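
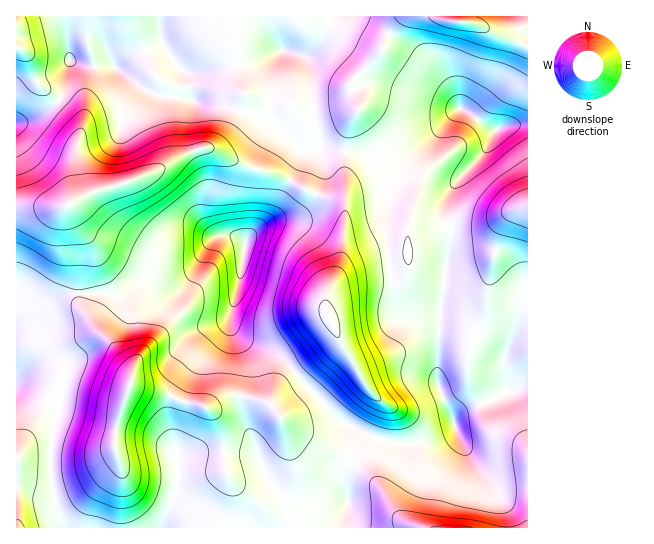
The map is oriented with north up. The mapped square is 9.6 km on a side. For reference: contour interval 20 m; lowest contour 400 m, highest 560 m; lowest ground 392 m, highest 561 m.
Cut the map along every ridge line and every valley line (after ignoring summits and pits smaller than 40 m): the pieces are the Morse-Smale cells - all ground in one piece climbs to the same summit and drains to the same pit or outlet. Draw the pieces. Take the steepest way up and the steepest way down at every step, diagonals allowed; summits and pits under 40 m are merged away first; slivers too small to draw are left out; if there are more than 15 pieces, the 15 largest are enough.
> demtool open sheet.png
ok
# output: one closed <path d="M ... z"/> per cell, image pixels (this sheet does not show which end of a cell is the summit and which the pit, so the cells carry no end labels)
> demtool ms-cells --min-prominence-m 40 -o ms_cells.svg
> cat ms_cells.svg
<path d="M70 60l-5 29-4 9-12 11-14 8-19 6 1 192 10-10 22-2 21-10 45 2 26-14 6-1 26 7 9-2 7-6 15-28 11-14 15-2 11 4 4 4 14-16 12-9 5-7 28-58 4-3-11-5-28-26-18-3-33-12-20-1-15-6-24-1-17-8-29-23-23 2z"/><path d="M334 16l-318 1 1 106 18-6 14-8 12-11 4-9 5-29 20 7 23-2 29 23 17 8 24 1 15 6 20 1 33 12 18 3 28 26 11 5-4 3-28 58-31 31-6 45-8 26 0 13 8 11 36 16 19 18 31-22 12-12-12-31 5-18 1 1 10-5 18-4 34-1 10-4 5-6-1-9-10 5-46 8-12 6-8 7 8-17 4-18 2-32 0-68-26-4 0-10-6-16-1-47-3-11-5-6 7-4 10-11z"/><path d="M230 235l-12 1-9 7-14 28-13 14-9 2-26-7-6 1-20 12-51 0-21 10-22 2-10 8-1 65 17-10 9 0 1-3 8 0 4 4 3-1 6 6-4 33-9 40 0 27 2 19 4 20 6 15 58-1 2-52-8-26 0-16 4-18 11-30 16 6 19 2 17 8 25 7 18-11 9-2 36 9 9-18 16-15-20-18-36-16-8-11 0-13 8-26 6-44-4-4z"/><path d="M463 109l-5 0-29 31-24 15-31 4-12-6-17-2 0 68-2 32-3 14-8 20 7-6 16-7 42-7 10-5 1 9-10 8-47 4-10 3-12 7-4 15 12 31-6 7-36 27 46 50 30 16 19 6 43 0 10-3 13-9-4-16-15-33 3-76 11-67 0-12-6-21 7-19 28-29 15-27z"/><path d="M295 372l-16 14-9 18-36-9-9 2-18 11-25-7-17-8-19-2-16-6-11 30-4 18 0 16 8 26-2 52 221 1 6-22-4-29 1-7 11-19 3-18-24-16z"/><path d="M527 124l-18 1-12 4-13 24-28 29-9 16-2 9 6 20 0 12-11 67-3 76 17 38 7-8 10-5 23-7 13-9 10 0 11-5z"/><path d="M527 387l-10 4-10 0-13 9-33 12-8 9 3 10-5 5-12 5-42 3-26-7-13-6-1 16-12 23-1 7 4 29-5 15 0 6 184 1z"/><path d="M457 16l-52 0-12 10-9 16-3 9-30 32 9 24-7 8-5 14-2 22 16 2 12 6 31-4 24-15 29-31 8 2 19 14 10 6 14-6 19-2 0-76-14-7-15-4-18-11-23-4z"/><path d="M403 16l-68 0-18 31-13 10 5 6 3 11 1 47 6 16 0 11 26 2 6-29 9-14-9-24 30-32 7-17z"/><path d="M51 365l-1 3-7-3-1 3-9 0-17 11 1 149 46-1-10-34-2-19 0-27 9-40 4-33-6-6-1 3z"/><path d="M527 16l-69 0-1 5 24 4 18 11 28 11z"/>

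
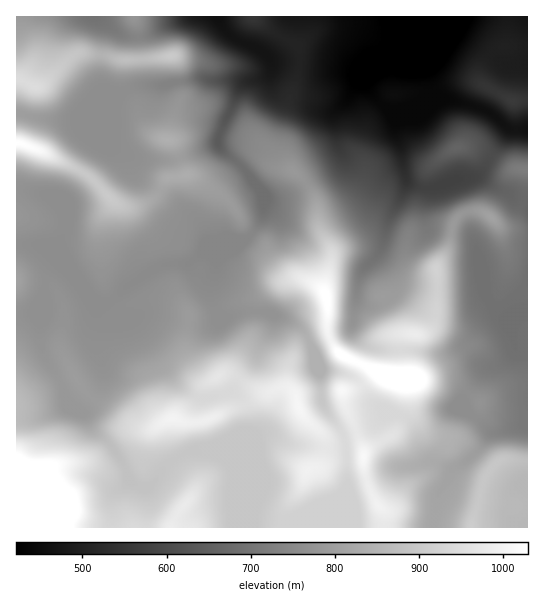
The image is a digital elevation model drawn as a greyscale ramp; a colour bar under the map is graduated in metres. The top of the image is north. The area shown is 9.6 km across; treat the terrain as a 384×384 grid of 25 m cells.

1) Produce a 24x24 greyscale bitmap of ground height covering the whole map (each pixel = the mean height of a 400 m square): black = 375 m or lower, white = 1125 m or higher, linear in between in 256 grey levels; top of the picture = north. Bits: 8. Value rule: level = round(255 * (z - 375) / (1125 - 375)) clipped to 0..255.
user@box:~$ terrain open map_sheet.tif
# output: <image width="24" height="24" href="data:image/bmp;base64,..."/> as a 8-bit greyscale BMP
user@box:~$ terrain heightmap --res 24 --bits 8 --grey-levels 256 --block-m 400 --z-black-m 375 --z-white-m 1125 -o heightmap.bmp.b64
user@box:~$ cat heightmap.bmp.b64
<image width="24" height="24" href="data:image/bmp;base64,Qk12BgAAAAAAADYEAAAoAAAAGAAAABgAAAABAAgAAAAAAEACAAATCwAAEwsAAAABAAAAAAAAAAAAAAEBAQACAgIAAwMDAAQEBAAFBQUABgYGAAcHBwAICAgACQkJAAoKCgALCwsADAwMAA0NDQAODg4ADw8PABAQEAAREREAEhISABMTEwAUFBQAFRUVABYWFgAXFxcAGBgYABkZGQAaGhoAGxsbABwcHAAdHR0AHh4eAB8fHwAgICAAISEhACIiIgAjIyMAJCQkACUlJQAmJiYAJycnACgoKAApKSkAKioqACsrKwAsLCwALS0tAC4uLgAvLy8AMDAwADExMQAyMjIAMzMzADQ0NAA1NTUANjY2ADc3NwA4ODgAOTk5ADo6OgA7OzsAPDw8AD09PQA+Pj4APz8/AEBAQABBQUEAQkJCAENDQwBEREQARUVFAEZGRgBHR0cASEhIAElJSQBKSkoAS0tLAExMTABNTU0ATk5OAE9PTwBQUFAAUVFRAFJSUgBTU1MAVFRUAFVVVQBWVlYAV1dXAFhYWABZWVkAWlpaAFtbWwBcXFwAXV1dAF5eXgBfX18AYGBgAGFhYQBiYmIAY2NjAGRkZABlZWUAZmZmAGdnZwBoaGgAaWlpAGpqagBra2sAbGxsAG1tbQBubm4Ab29vAHBwcABxcXEAcnJyAHNzcwB0dHQAdXV1AHZ2dgB3d3cAeHh4AHl5eQB6enoAe3t7AHx8fAB9fX0Afn5+AH9/fwCAgIAAgYGBAIKCggCDg4MAhISEAIWFhQCGhoYAh4eHAIiIiACJiYkAioqKAIuLiwCMjIwAjY2NAI6OjgCPj48AkJCQAJGRkQCSkpIAk5OTAJSUlACVlZUAlpaWAJeXlwCYmJgAmZmZAJqamgCbm5sAnJycAJ2dnQCenp4An5+fAKCgoAChoaEAoqKiAKOjowCkpKQApaWlAKampgCnp6cAqKioAKmpqQCqqqoAq6urAKysrACtra0Arq6uAK+vrwCwsLAAsbGxALKysgCzs7MAtLS0ALW1tQC2trYAt7e3ALi4uAC5ubkAurq6ALu7uwC8vLwAvb29AL6+vgC/v78AwMDAAMHBwQDCwsIAw8PDAMTExADFxcUAxsbGAMfHxwDIyMgAycnJAMrKygDLy8sAzMzMAM3NzQDOzs4Az8/PANDQ0ADR0dEA0tLSANPT0wDU1NQA1dXVANbW1gDX19cA2NjYANnZ2QDa2toA29vbANzc3ADd3d0A3t7eAN/f3wDg4OAA4eHhAOLi4gDj4+MA5OTkAOXl5QDm5uYA5+fnAOjo6ADp6ekA6urqAOvr6wDs7OwA7e3tAO7u7gDv7+8A8PDwAPHx8QDy8vIA8/PzAPT09AD19fUA9vb2APf39wD4+PgA+fn5APr6+gD7+/sA/Pz8AP39/QD+/v4A////APr56Mq7vL7Lxrews7m5ubnEzbKYnrGppfn05sezsbK/xrawsbvCvLnJxbGYmKuqpfXq1sGzr7Czu7WwsbvPzL/KraSclaOtp9jRyr2vtLazsbGwsr3Iy8XPtaaempOhobOxqZ+wwcrJw7mysrvKy8XGxLiom4t9d6SXjY6gucbNyMnBwMnRu8zCwMGlhoR+dKCTjI2Onayxv8LCytDHuNHL2uDAjYJ7c5SLjYiIj5WesMG8s8Cwqc7b4N29j3lyb4yJioWFh4uTlpymoaqov8O4wcSwi3xxa4eGh4ODg4WLi4WOkZCizZmeusS+mHZta4eFhYKCg4WJh4OHi5mw15mJk6W3mHBsa4yFg4SEgYOFgYCFmbvM1ZqAipazlm5tbYeDg4iIhIKBf36Ck6e2w6BzeYiplG5wcISDg42OiYWEgH1+hoeXsJhya3l+inB7c4iFg5WinYyFg4SHdHeOmnlkXGptg4OJb4aDhZyunZWMjI2BbXaHhWVYT0tMVmlpZI+WoamSh4+YlYh0doSGaFFORT5LR0pcbsXIpIqEhYyShWxzgIN2UURFNTNMWVRPWbmehoODiJSWgmF1e3BUNzEsHh4tTE4zJZWShYODhoeKgWdfVT4vIR0eFxYZJSUlMbm0lISDg3+BdV0/MS8sIRUSGBcWHS43Nrq1qpOUl5WTcVo+KCcpHBINDQwOHC4rKKSmpp6Sj5OZaUEpIykqHhURDQgIECEpKJGOgHV0gG1NMiIrMSkmIRcTDQgHCRYjJQ=="/>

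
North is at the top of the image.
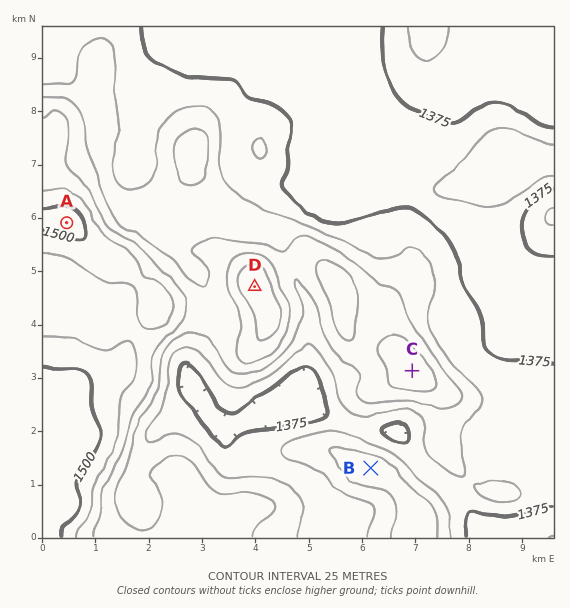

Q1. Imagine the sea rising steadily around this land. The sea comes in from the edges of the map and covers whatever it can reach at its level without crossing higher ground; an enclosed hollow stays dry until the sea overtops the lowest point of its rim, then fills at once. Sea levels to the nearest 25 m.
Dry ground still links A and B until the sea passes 1400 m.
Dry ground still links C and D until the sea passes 1425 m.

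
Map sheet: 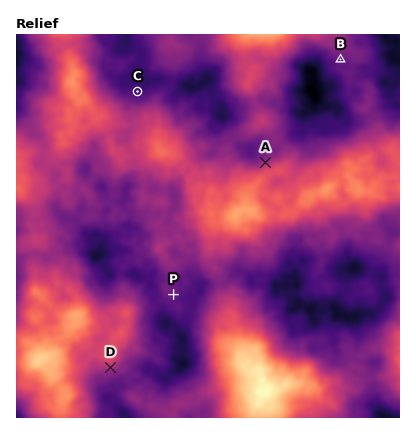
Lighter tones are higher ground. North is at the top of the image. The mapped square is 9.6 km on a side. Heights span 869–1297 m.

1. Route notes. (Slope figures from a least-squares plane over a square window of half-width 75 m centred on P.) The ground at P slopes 5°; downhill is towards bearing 136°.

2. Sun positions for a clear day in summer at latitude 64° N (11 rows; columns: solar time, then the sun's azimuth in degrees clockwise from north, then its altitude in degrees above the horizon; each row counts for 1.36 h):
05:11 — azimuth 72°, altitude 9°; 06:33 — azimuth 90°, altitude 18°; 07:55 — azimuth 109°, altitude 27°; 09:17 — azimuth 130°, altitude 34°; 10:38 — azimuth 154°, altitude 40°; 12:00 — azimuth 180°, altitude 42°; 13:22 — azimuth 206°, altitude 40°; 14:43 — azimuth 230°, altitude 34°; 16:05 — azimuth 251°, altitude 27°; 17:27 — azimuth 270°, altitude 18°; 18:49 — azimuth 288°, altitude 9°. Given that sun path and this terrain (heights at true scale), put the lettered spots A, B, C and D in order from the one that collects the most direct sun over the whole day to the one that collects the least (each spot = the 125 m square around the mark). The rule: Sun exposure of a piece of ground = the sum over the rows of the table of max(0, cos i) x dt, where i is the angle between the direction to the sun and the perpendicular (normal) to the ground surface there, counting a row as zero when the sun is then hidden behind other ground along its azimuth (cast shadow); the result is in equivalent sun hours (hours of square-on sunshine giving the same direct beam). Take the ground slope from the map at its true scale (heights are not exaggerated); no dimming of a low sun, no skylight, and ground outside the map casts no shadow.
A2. D > B > C > A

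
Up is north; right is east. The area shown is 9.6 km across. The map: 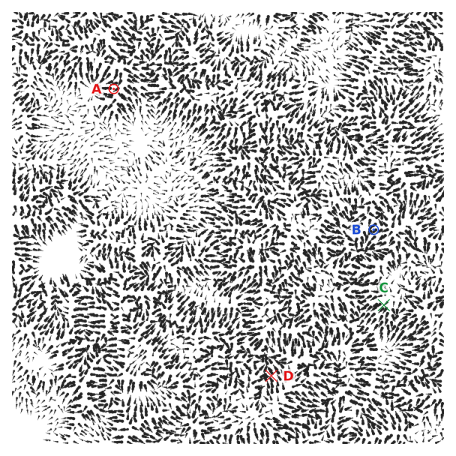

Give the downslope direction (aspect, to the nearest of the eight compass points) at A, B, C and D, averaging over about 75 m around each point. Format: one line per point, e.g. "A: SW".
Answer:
A: W
B: SW
C: SW
D: NW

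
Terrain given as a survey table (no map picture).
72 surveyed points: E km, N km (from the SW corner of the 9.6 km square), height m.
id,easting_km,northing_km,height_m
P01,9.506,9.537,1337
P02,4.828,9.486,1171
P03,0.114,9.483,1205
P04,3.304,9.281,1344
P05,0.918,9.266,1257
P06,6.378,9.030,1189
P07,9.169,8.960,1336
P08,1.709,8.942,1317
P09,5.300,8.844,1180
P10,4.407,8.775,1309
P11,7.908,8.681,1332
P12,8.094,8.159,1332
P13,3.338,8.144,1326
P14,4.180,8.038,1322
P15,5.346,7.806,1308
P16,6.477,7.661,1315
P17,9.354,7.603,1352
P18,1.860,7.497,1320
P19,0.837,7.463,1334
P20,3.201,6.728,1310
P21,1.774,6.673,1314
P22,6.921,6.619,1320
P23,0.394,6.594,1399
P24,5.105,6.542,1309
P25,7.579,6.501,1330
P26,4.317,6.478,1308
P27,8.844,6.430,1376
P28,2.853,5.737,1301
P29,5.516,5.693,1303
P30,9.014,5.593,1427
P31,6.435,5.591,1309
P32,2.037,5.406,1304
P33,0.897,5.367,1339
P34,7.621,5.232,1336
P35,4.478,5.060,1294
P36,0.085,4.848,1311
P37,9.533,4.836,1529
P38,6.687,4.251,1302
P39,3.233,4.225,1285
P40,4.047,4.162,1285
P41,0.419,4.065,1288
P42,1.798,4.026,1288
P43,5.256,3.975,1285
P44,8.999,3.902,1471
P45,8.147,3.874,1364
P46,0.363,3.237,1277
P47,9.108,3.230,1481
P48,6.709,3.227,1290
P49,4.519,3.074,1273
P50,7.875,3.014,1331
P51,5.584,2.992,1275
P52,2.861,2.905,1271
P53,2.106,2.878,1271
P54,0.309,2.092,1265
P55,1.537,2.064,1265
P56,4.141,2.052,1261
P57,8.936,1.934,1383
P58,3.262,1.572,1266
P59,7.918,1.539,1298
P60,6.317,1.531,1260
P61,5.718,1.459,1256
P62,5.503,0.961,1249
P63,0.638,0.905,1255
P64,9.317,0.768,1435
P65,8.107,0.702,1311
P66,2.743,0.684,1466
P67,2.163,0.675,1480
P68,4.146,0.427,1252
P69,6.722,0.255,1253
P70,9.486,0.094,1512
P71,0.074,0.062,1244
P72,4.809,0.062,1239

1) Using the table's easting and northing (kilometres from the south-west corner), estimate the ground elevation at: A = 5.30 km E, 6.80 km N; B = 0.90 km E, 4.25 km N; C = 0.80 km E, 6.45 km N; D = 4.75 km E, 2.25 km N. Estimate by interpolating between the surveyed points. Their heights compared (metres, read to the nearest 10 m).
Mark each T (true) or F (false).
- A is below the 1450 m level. T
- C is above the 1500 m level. F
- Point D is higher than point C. F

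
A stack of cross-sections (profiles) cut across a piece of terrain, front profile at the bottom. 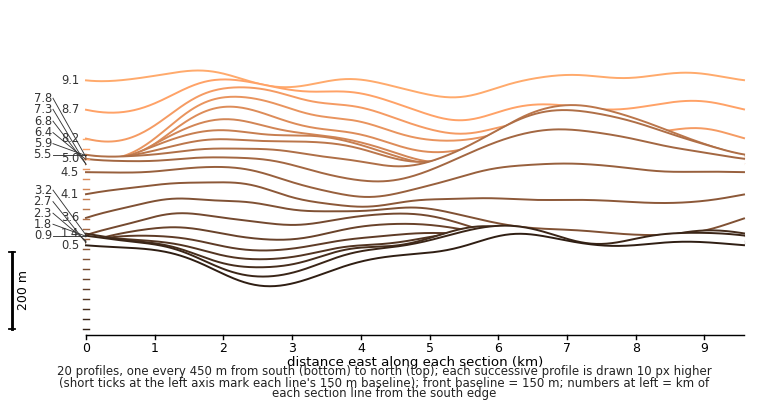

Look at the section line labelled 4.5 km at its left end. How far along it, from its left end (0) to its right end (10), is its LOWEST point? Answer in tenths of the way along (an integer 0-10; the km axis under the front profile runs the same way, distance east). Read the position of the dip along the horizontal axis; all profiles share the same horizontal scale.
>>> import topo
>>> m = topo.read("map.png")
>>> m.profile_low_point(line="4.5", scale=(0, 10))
4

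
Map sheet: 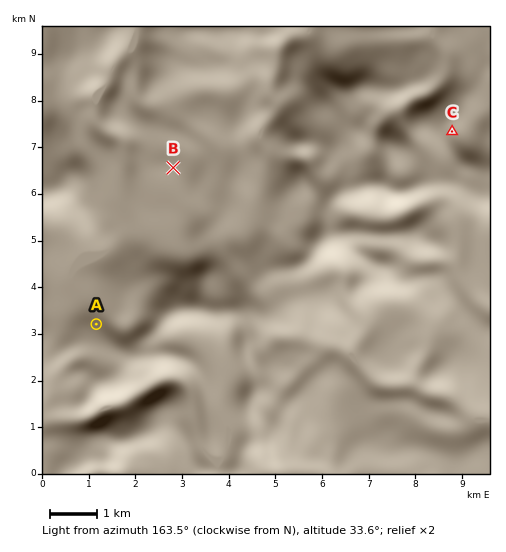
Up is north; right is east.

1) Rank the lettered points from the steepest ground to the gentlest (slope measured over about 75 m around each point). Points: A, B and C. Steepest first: C A B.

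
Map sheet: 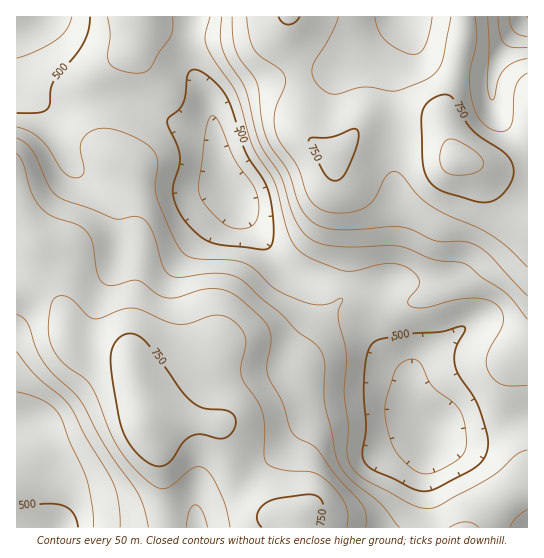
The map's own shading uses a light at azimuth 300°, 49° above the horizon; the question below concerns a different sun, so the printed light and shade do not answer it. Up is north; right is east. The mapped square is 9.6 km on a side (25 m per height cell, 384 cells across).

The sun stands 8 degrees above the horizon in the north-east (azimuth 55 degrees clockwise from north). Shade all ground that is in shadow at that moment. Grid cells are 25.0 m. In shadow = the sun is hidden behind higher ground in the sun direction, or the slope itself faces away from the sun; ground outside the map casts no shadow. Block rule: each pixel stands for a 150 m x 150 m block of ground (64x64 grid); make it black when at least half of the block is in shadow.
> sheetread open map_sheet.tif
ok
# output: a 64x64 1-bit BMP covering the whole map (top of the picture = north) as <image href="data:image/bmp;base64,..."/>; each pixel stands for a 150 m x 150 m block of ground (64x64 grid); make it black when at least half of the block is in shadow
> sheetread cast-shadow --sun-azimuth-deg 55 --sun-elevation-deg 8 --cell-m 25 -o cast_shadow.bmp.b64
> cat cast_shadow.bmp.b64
<image width="64" height="64" href="data:image/bmp;base64,Qk0+AgAAAAAAAD4AAAAoAAAAQAAAAEAAAAABAAEAAAAAAAACAAATCwAAEwsAAAIAAAAAAAAA////AAAAAAADgAAAAAAAAAeAAAAAAAAAB8AAAAAAAAAH/wAAAAAAAAf/gAAAAAAAB/+AAAAAAAAP/4AAAAAAAA//gAAAAAAAD/8AAAAAAAAP/wAAAAAAAA/+AAAAAAAAH/4AAAAAAAA//AAAAAAAAH/8AAAAAAGA//gAAAAAAYD/+AAAAAABgP/YAAAAAAAA/wAAAAAAAAD+AAAAAAAAAP4AAAAAAAAA/AAAAAAAAAD4AAAAAAAAAPgAAAAAAAAAcAAAAAAAAAAgAAAAAAAAAAAAAAAAAAAAAAAAAAAAAH4AAAAAAAAAfwAAAAAAAAB/AAAAAAAAAD8AAAAAAAAAHwAAAAAAAAAeAAAAAAAAADwAAAAAAABgeAAAAAHwAGB4AAAAD/gAAHAAAAAf/AAAYAAAAD/8AAAAAAAAf/wAAAAAAAD//AAAAAAAAP/8AAAAAAAB//gAeAAAAAH/+AB4AAAAAf/4AHgAAAAB//AAOAAAAAH/8AAwAAAAAf/wAAAAAAAB/+AAAAAAAAH/wAAAAAAAAf+AAAAAAAAB/wAAAAAAAAH/AAAAAAAAA/4AAAAGAAAD/gAAAAYAAAP+AAAAAAAAB/wAAAAAAAAH/AAAAAAAAAf8AAAAAAAAB/wAAAAAAAAD+AAAAAAAAAP4AAAAAAAAAfAAAAAAAAAA8AAAAAAAAADwAAAAAA=="/>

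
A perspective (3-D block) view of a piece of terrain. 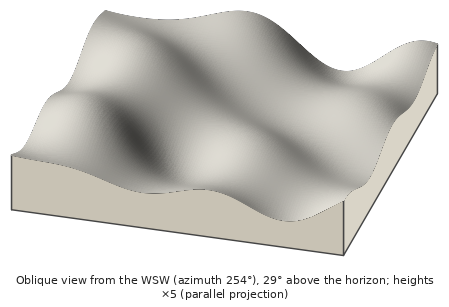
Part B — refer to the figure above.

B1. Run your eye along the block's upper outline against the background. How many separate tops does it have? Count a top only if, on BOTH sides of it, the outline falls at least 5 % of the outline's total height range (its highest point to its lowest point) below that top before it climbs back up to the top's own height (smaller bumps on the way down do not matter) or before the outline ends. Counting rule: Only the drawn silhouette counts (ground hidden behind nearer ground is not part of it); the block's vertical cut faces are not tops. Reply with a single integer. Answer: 2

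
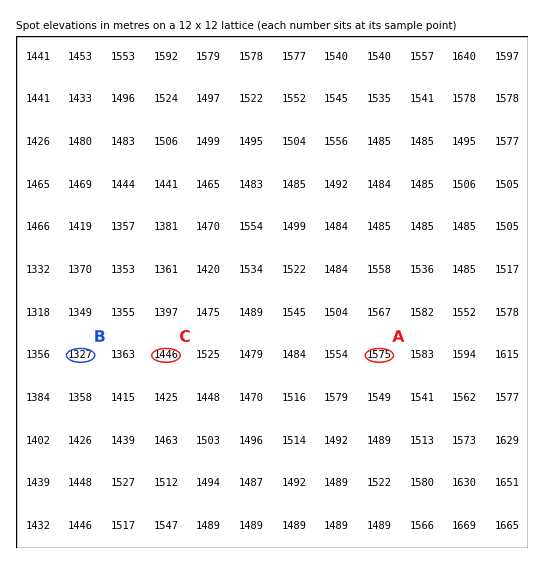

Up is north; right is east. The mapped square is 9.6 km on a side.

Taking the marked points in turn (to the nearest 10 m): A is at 1570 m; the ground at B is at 1330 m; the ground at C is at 1450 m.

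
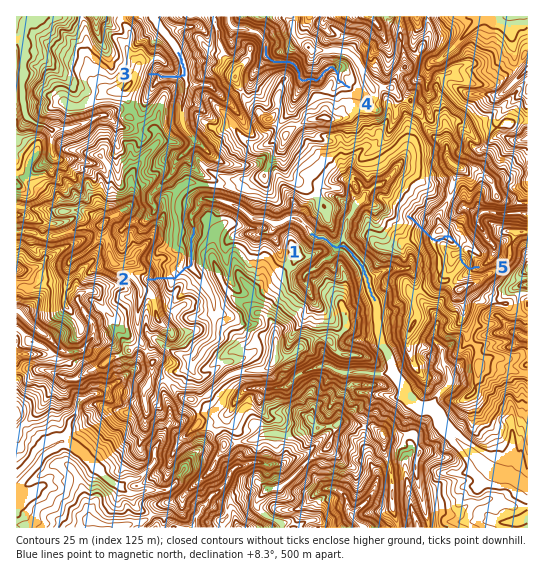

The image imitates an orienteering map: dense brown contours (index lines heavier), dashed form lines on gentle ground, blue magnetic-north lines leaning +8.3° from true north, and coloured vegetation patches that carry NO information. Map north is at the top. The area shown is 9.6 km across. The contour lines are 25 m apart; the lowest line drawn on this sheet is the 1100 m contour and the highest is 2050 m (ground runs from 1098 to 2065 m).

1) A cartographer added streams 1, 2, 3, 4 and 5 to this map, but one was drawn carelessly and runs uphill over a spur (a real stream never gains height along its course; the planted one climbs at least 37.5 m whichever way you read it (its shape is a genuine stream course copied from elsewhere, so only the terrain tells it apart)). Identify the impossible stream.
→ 5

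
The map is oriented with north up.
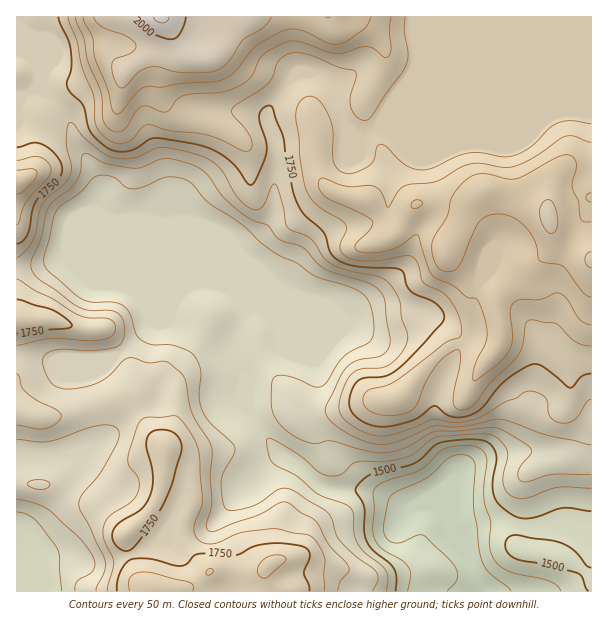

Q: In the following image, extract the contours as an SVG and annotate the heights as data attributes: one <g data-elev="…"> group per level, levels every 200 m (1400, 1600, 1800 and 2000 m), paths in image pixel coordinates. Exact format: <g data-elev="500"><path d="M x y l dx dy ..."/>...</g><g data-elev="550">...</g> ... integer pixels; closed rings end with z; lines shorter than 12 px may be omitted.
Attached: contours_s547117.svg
<g data-elev="1400"><path d="M447 591l9-9 2-6-3-9-6-8-26-24-6 0-18 8-9-1-6-8 0-9 4-24 4-6 34-17 23-20 12-3 9 2 5 7-1 43 5 42 3 12 7 12 18 14 4 4"/></g><g data-elev="1600"><path d="M373 591l5-12-2-7-20-16-15-14-5-8-5-16-4-6-33-21-7-3-6 1-29 17-18 4-8-1-4-11-1-18 3-9 10-16 1-8-4-6-21-18-7-12-4-15 2-25-2-8-5-7-5-5-13-5-8-1-16 0-9-4-7-6-5-20-7-9-10-4-22 0-9-3-9-6-28-24-2-6 0-6 12-45 6-7 18-13 14-15 7-2 10 1 5 3 10 8 6 2 11-2 24-10 10 0 9 3 7 5 16 18 30 19 22 21 14 10 21 10 19 13 38 12 8 5 5 4 4 8 3 12 1 13-2 8-5 6-16 7-7 6-20 28-4 2-5 0-19-9-12-3-6 0-5 3-1 6-1 15 2 14 7 12 14 11 18 7 20-2 32 9 19 3 22-5 30-17 21 0 38-3 13 4 19 12 5 5 1 3-2 3-8 9-4 7 0 6 4 5 6 0 24-8 39 1"/><path d="M17 500l18 3 14 7 29 27 12 15 5 9-1 8-4 4-12 8-3 4 0 6"/></g><g data-elev="1800"><path d="M193 591l0-6-4-3-45-10-8 1-5 4-2 5 1 9"/><path d="M262 578l5-1 17-14 2-3-1-3-4-2-8 0-10 5-4 4-2 6 2 5z"/><path d="M207 575l5-1 1-4-4-1-3 3z"/><path d="M17 225l2-3 3-12 4-7 7-9 15-15 3-9-3-8-9-5-6 0-16 3"/><path d="M591 124l-19-3-14 2-9 5-19 19-17 9-10 1-23-4-12 0-13 4-21 11-9 2-9-1-9-3-21-20-6-2-3 3-3 12-3 5-12 7-11 3-8-3-6-7-2-9 1-20-1-10-5-12-7-12-8-5-8 2-6 7-2 11 3 21 1 22 5 29 5 9 7 8 23 14 5 5 1 6-6 16 3 8 7 4 13 3 18-1 24-4 8 1 5 7 5 18 5 4 13 5 6 5 8 12 5 13 2 11-3 6-15 5-51 39-9 4-13 3-5 3-3 4 0 5 1 4 4 5 9 4 12 2 13-2 9-3 6-7 8-21 10-16 11-11 12-6 2 3 0 9-6 30-1 12 3 4 3 2 11-2 6-6 16-21 26-25 5-12 2-20 5-4 25 3 20 18 7 4 9 1"/><path d="M68 17l9 24 5 27 11 27 3 30 3 7 8 7 9 4 10 0 7-5 10-11 6-2 21 6 39 4 37 16 4-1 2-3-1-9-6-10-12-12-1-6 5-6 30-20 6-7 6-17 5-4 7-3 8 0 9 1 31 13 16 4 1 6-6 19 1 12 3 6 6 5 5 1 4-1 37-54 2-11-4-22 1-15"/></g><g data-elev="2000"><path d="M135 17l4 7 8 6 14 7 10 2 5-1 4-5 6-16"/></g>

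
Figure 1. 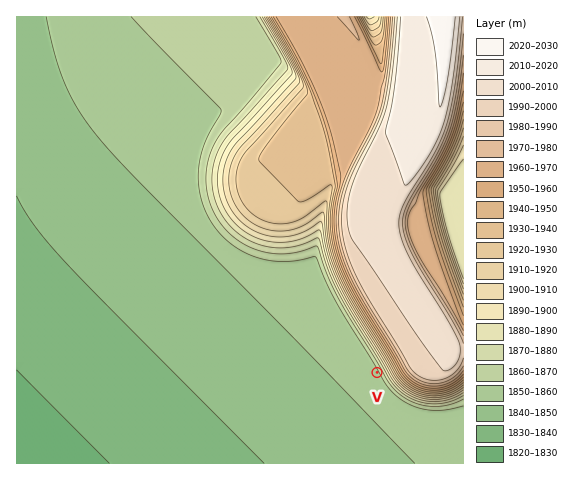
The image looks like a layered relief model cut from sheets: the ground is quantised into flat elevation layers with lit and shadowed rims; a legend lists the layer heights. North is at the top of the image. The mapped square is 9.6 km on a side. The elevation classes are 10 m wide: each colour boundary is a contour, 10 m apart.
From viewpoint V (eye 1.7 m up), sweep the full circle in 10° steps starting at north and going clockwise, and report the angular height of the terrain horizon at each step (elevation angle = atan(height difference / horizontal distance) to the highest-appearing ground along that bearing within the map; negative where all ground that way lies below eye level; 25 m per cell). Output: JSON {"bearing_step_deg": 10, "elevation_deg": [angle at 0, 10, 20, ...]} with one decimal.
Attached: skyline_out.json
{"bearing_step_deg": 10, "elevation_deg": [6.1, 7.7, 9.0, 10.1, 10.9, 11.4, 11.6, 11.5, 11.1, 10.1, 8.6, 6.5, 4.2, 2.2, 0.7, -0.2, -0.2, -0.3, -0.3, -0.3, -0.4, -0.4, -0.4, -0.3, -0.3, -0.3, -0.2, -0.2, -0.2, -0.1, -0.1, -0.0, 0.7, 1.0, 2.0, 4.3]}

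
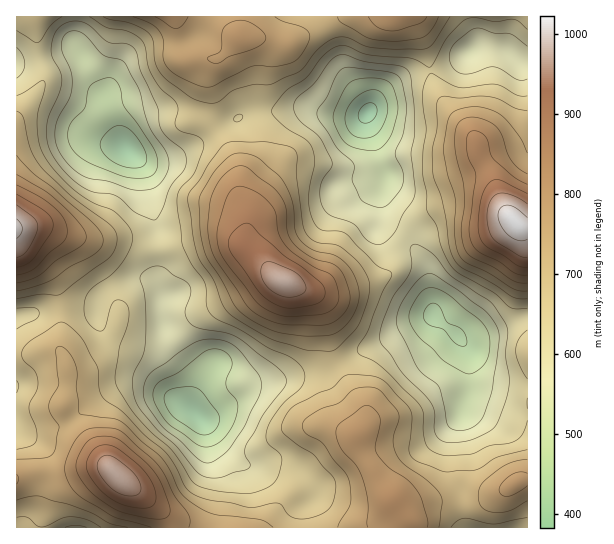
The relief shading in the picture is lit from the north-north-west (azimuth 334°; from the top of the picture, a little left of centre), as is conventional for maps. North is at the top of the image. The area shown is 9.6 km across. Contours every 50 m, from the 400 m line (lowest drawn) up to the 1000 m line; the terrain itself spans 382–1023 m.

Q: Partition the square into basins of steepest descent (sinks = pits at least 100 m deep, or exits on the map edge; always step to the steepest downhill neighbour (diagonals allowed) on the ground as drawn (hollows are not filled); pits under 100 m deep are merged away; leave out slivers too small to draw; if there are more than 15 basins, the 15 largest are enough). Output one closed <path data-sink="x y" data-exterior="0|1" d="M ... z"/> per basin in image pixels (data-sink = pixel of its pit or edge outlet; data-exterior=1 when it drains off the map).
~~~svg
<path data-sink="369 113" data-exterior="0" d="M527 16l-353 0 13 42 28 1-3 3-4 16 0 41 20 30 9 20 2 21 8 24 0 16-3 9 1 10 16 11 18 20 28 11 19 1 16-3 43-13 7-9 4-21 11-16 11-11 20-11 35-1 17 2 19 7 10 11 8 1z"/><path data-sink="195 414" data-exterior="0" d="M63 233l-3 1 18 7 9 10 29 50 3 6 0 12-6 16-14 16-32 16 1 20-5 20 49 64 45 36 11 12 2 9 93 0 16-21 14-14 13-5 9-7 36-34 4-10 9-11 1-13-32-55-9-47-5-10-8-8-32-13-25-25-16-12-15-6-30 4-23 7-19 1-32-8-29-1z"/><path data-sink="126 149" data-exterior="0" d="M173 16l-157 1 0 224 33 33 7 12 5 24-1 40 7 17 24-11 20-17 6-14 2-18-12-24-23-36-6-6-17-8 29 7 29 1 32 8 19-1 45-11 18 3 10 8 2-1-1-8 3-9 0-16-8-24-2-21-9-20-20-30 0-41 4-16 3-3-28-1-6-13-4-20z"/><path data-sink="433 315" data-exterior="0" d="M473 207l-30 0-25 12-21 24-5 24-7 9-50 15-28 0 12 10 5 10 9 47 31 51 1 13-8 12 2 13 25 43 19 22 28-9 47 0 27-12 16-11 7-1 0-250-9-2-10-11-8-4z"/><path data-sink="75 527" data-exterior="1" d="M106 467l-16 0-32 6-24-1-17 5-1 50 153 0-1-8-11-12z"/>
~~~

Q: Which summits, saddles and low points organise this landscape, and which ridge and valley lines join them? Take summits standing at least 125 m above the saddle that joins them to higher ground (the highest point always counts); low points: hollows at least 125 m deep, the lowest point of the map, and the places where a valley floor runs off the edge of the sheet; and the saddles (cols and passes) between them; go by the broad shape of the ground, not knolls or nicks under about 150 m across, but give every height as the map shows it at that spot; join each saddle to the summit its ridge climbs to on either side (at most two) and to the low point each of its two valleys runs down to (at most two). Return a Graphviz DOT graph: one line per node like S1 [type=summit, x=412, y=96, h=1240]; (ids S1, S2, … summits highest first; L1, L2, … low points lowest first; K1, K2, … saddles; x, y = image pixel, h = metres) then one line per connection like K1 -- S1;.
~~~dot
graph terrain {
  S1 [type=summit, x=515, y=223, h=1023];
  S2 [type=summit, x=17, y=229, h=1013];
  S3 [type=summit, x=283, y=281, h=982];
  S4 [type=summit, x=114, y=473, h=979];
  S5 [type=summit, x=393, y=501, h=847];
  S6 [type=summit, x=399, y=17, h=827];
  L1 [type=low, x=367, y=113, h=382];
  L2 [type=low, x=126, y=149, h=402];
  L3 [type=low, x=195, y=414, h=405];
  L4 [type=low, x=433, y=315, h=440];
  K1 [type=saddle, x=61, y=309, h=690];
  K2 [type=saddle, x=337, y=365, h=685];
  K3 [type=saddle, x=215, y=131, h=673];
  K4 [type=saddle, x=430, y=70, h=649];
  K5 [type=saddle, x=109, y=289, h=641];
  K6 [type=saddle, x=157, y=249, h=627];
  K7 [type=saddle, x=402, y=237, h=606];
  K1 -- S2;
  K1 -- S4;
  K1 -- L2;
  K2 -- S3;
  K2 -- S5;
  K2 -- L3;
  K2 -- L4;
  K3 -- S3;
  K3 -- S6;
  K3 -- L1;
  K3 -- L2;
  K4 -- S1;
  K4 -- S6;
  K4 -- L1;
  K5 -- S2;
  K5 -- L2;
  K5 -- L3;
  K6 -- S2;
  K6 -- S3;
  K6 -- L2;
  K6 -- L3;
  K7 -- S1;
  K7 -- S3;
  K7 -- L1;
  K7 -- L4;
}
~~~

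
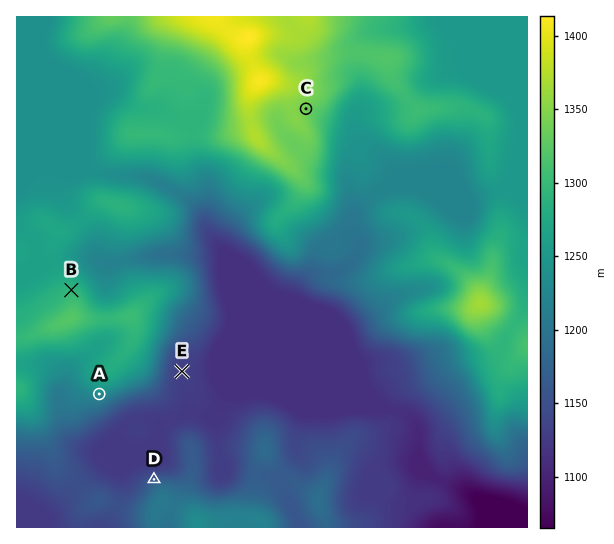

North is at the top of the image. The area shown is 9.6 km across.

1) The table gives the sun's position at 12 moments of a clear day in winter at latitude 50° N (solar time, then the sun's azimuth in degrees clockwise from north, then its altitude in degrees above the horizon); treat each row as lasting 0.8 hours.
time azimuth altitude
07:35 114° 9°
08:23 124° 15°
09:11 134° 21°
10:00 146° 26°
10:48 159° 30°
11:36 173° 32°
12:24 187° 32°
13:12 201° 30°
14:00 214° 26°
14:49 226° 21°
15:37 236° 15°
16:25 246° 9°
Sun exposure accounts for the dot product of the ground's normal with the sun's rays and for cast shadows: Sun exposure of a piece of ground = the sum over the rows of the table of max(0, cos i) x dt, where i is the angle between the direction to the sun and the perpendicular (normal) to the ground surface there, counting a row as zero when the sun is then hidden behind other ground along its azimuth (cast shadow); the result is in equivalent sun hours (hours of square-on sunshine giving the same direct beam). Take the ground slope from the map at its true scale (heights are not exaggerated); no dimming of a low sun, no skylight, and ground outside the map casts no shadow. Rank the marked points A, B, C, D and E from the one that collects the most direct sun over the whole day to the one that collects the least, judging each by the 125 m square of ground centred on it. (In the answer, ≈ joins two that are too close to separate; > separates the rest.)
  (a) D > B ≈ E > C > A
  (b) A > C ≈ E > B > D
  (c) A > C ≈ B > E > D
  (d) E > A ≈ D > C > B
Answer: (b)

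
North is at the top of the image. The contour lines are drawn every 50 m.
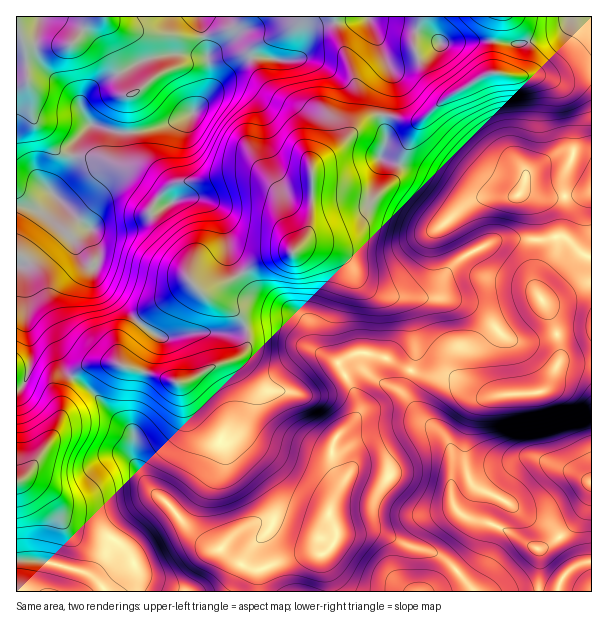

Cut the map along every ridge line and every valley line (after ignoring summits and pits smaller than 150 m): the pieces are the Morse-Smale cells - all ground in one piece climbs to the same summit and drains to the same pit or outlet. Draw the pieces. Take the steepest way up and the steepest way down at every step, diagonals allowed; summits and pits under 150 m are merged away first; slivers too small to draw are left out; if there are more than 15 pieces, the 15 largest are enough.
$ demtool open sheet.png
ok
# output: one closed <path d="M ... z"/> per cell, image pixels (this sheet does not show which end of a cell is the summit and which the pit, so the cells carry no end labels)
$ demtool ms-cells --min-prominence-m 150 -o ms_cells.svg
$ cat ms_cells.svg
<path d="M591 16l-93 0-5 20 1 37-5 0-37 21-33 27-12 0-20-6-10 0-9 3-33 33-18 11-5 6 0 51-5 17-6 9-8 8-32 7-27 18-32 15 31 17 9 8 5 11 1 13-4 11-5 5-24 8-30 16-11 0-61-20-21 2-9 3-11 10 21 15 37 37 3 5 0 25 17 29 10 9-11 3-25 22-10 15-11 24-13 13-42-12-31-2 0 32 312 0 1-8-8-29 9-7 6-12-7-18 0-8 12-27-10-22 0-15 4-8 19-19 3-6 0-12-20-36 3-4 13-7 15 0 18 4 33 16 38 5 28 17 54-4 10-9 10-21 32 1z"/><path d="M497 16l-480 0-1 373 8-5 7-22 0-15-5-18 1-27 3 16 19 18 7 14 6 18 7 8 3 0 11-9 9-3 21-2 61 20 11 0 30-16 24-8 5-5 4-11-1-13-5-11-9-8-31-17 32-15 27-18 32-7 8-8 6-9 5-17 1-54 22-14 28-30 14-6 10 0 20 6 12 0 33-27 25-15 12-6 5 0-1-37z"/><path d="M369 354l-15 0-16 9 18 33 2 17-3 6-19 19-4 8 0 15 10 22-12 27 0 8 7 18-6 12-9 7 6 21 2 15 261 1 1-227-32-3-10 21-10 9-54 4-28-17-38-5-33-16z"/><path d="M72 378l-6 11-5 28-9 21-26 38-10 6 0 78 32 2 42 12 13-13 11-24 10-15 25-22 11-3-10-9-17-29 0-25-3-5-37-37z"/><path d="M27 302l-1 27 5 18 0 15-7 22-8 6 1 91 9-5 26-38 9-21 3-24 8-15-10-10-6-18-7-14-19-18z"/>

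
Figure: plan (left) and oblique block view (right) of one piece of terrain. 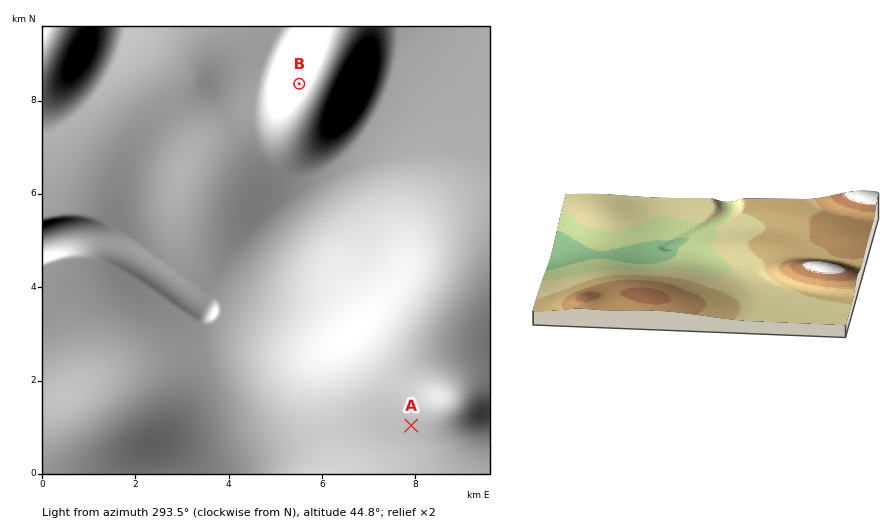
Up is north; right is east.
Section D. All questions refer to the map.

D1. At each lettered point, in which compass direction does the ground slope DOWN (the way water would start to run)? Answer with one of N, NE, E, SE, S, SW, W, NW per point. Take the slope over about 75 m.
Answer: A SW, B W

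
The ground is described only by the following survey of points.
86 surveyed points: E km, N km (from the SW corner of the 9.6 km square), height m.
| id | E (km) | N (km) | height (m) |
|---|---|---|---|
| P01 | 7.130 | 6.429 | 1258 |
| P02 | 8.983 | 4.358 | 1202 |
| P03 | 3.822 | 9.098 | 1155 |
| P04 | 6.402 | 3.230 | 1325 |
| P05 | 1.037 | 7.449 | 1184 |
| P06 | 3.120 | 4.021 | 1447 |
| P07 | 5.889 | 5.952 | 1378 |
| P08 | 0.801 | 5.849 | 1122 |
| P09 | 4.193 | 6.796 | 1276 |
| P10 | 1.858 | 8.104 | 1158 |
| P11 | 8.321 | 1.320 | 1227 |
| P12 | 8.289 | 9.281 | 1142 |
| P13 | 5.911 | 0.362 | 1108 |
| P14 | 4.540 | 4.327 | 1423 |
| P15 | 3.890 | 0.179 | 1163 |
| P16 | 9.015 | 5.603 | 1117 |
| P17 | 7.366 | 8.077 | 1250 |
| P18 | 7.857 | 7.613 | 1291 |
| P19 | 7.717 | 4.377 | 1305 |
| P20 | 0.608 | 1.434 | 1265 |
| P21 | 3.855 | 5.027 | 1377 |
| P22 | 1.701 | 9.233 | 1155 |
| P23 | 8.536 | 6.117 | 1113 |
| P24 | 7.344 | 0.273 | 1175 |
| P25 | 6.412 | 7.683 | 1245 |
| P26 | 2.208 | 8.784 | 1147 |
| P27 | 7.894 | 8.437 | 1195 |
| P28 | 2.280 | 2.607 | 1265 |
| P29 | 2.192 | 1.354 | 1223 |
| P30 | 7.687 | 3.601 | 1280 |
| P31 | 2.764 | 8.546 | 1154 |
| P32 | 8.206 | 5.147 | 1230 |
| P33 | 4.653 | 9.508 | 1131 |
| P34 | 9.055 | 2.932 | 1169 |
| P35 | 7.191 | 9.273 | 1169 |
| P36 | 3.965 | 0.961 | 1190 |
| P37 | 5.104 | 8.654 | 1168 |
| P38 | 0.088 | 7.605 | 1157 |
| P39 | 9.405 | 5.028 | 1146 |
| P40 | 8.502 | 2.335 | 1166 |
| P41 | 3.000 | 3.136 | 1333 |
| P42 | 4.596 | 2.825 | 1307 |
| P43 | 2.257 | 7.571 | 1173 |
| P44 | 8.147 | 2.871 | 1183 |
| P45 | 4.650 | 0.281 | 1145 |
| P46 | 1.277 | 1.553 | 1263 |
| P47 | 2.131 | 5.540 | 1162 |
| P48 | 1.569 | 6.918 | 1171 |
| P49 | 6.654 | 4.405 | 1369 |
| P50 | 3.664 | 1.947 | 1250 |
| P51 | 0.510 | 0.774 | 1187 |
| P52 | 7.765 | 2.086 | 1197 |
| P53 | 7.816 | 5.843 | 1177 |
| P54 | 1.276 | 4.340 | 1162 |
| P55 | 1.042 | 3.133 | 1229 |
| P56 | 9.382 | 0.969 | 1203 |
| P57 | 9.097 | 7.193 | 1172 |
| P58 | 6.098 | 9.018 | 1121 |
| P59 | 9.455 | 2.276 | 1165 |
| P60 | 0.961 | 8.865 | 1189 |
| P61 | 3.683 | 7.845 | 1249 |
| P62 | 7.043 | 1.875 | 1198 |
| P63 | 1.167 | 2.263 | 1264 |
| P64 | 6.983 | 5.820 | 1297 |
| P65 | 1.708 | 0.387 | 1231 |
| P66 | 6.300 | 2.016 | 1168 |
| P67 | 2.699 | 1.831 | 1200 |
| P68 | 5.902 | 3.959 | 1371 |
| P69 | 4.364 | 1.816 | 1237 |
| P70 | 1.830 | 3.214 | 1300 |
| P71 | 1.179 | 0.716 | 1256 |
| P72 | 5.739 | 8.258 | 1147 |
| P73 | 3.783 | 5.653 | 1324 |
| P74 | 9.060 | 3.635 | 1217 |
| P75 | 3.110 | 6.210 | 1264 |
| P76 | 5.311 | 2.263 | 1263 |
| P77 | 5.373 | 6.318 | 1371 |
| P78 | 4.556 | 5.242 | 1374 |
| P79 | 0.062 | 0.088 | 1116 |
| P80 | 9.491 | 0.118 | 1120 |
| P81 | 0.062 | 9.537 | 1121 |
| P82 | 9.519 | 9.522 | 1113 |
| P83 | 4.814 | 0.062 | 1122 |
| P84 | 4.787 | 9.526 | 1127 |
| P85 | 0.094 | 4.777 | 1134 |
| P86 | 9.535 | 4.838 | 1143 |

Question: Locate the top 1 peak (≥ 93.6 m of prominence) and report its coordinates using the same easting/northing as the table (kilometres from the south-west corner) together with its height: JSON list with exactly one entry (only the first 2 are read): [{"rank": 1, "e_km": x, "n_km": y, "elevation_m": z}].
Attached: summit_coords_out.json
[{"rank": 1, "e_km": 3.21, "n_km": 3.96, "elevation_m": 1448}]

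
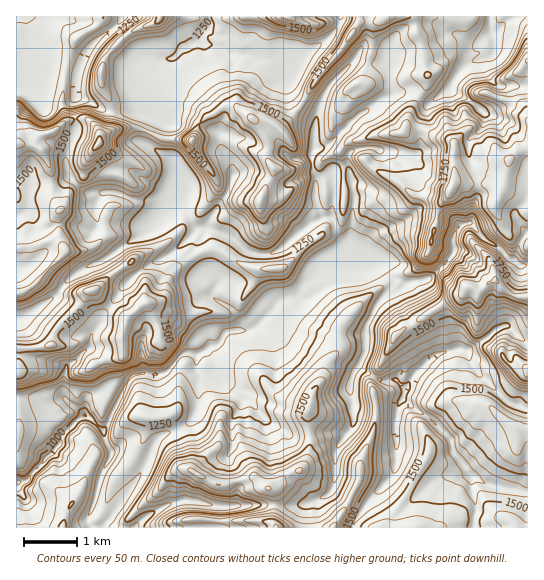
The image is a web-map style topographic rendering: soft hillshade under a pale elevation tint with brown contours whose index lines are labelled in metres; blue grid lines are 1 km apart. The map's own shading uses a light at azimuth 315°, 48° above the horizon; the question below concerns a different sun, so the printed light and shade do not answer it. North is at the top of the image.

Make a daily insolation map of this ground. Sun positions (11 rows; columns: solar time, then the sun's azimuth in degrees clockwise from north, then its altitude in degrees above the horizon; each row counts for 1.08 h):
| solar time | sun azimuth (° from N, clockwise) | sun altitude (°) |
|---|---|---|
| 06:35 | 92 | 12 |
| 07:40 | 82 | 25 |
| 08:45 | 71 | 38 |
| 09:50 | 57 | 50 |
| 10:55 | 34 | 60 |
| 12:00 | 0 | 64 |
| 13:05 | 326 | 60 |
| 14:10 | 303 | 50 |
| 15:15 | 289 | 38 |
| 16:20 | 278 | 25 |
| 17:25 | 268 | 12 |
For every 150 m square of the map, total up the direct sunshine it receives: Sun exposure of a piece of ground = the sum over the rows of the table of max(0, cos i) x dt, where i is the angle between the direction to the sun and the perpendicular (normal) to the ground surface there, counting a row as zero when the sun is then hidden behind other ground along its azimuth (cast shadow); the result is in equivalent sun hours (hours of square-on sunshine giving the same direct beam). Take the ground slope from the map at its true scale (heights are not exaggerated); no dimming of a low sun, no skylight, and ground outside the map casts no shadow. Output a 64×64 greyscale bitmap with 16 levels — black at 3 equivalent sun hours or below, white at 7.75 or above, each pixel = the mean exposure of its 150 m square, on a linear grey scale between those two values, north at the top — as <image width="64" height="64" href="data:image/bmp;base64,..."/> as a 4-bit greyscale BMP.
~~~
<image width="64" height="64" href="data:image/bmp;base64,Qk12CAAAAAAAAHYAAAAoAAAAQAAAAEAAAAABAAQAAAAAAAAIAAATCwAAEwsAABAAAAAAAAAAAAAAABEREQAiIiIAMzMzAERERABVVVUAZmZmAHd3dwCIiIgAmZmZAKqqqgC7u7sAzMzMAN3d3QDu7u4A////AO7u3szbvep727qIiauoiJzt7u7umJzu7u7u7t3NzM3u7t3dyZzM3aa9zd3MzMvM3d7u7u7Gm97u///u7t3d7u7u7d3am8zN2lfO7d3d3d3e7u7u7ut73e7u7u7u7N7//9zMze2pvMzdpVi8uEIkIjWIq7zu7YnN3t3u7u7t7///2rzO7sity83Ld1QhATWHiKmaqZzdp6ze7d7u7u3//+3Mze/+2KzLvcymUySt2bzv7bmcqs3Yis3dze7v7uzLuwOu/+7onNuby8l1ne7u7e/+uKu5vMuqrc3M3e3cu6qqVVru7ut77brMvM7u7u7u7u7uzLmbzLy8vdvM3rq7qZrKaM3d3XjOyr3M7u7u3v/t7u7tyaztvLzN3M3rq7uqq8yUi+7uyK3bvd3e7tvO//7v7v66vd67vMzdzLm7u8zMzKhHrN7HfN297u7u7s3//+7t7cm83ru7u83smru8zNzcy4W+7pirzMve7u7ezf/u7tvd26zd2rqrzux6u8zM3d3dtWzsibqZmIrO7t7N/+7sqsupiszaqqzdx4q7zM3e7d3cZ8pmvLq7qavu3s7u7aupqqqpu8uqrex4q8zMzv/u3e7pZqat7v/+y83f3O3L3czM3bq6vLq9tWm83d3u7u3d7th62Xzv///t3e/t7c3N3d3eyqi8usqs3M3d7u3LvN3cm6zdat///u3e/u3dy97t7cy6mLzIu97u7//+2qoAJXiIZ72n3//u7t7t3cu97u7tmJmZ3ey73u7//+2qUTIAAiAAN6i+/u7u7t3dzN3u7u/Ziavau5zu7/7ty7Y03KumeoUAAAIzje7t3d3d7u7u7v2pu4NHmd7u7ty6dKzu3cl83qQAAAAFrd3t3e7+7u7u7aeLu3iHje7tzLdK3tuWMQTe7buDMyJrvN3e7u7u7u7uuGq7h5h3zu3Ldq7t3Lhnl2vcvKRphEaKzd3e7u3u7u7biaq3iYd4q5ms7u7u7v7uq8u8tq3biLusze3e7d7u7tyZqruIiZmIY73u7e7u7Ly73tyorct2msvN3d7t3d3tyomqzsmImYdlWu7L7u7tu7vMzbut2qlmh3m83t7d7u7beMze7aiIdHqYmrvN7u7bq8zeuazKvLh3mZzN7e3u7u2mvd3u7JhiWYmYmVjO7u2Yi+7sq7zN3u7Zis3e7u7u7umd7u3ex0RGd1Q1ADfNy6Z73u7u28ze26y4vM3t3u7v7Yve7d3KeWl0IUbYIlq7u6q93u7tzdzM3dl6q7zN7v/u2sze7LnMrJV77v62ecvN67vN7u3d3c3d3HVFi93d3u7u3bzcqczu283u7utnnNzeqK3u7rzd3cuqhURpvM3d3d7spkabvd7u3e7d7pRHrN3qSd7u2rzMqbzd3Ii7zM3czMy4AAiszt7N3cze6TI2nM3Zm97tu7q9/+7u15vMzcu7uXQQAVrcvsyVzMzdupdozM7arO7tze7smd7sVqvNy7uXibpSRXjbpEb+7M7t7sh73e7azu7v7aYyWt7WSLzLqYeKqoYxbKYja+7+7t3e3cvN7v7M7v7KmGdXnN2pm7qqq7u7lDS5Ulus7u3ezcze7d3e7u3dyqmqrJeJzduYqZmrzLvGNphordru3bqKzszLvN3u7brLmYZZunmb3JipmHaMy9hAFGe9yd3dy5vdzbqrzd3dypylRohUaKupmKqqu4e7tQACWcy83dzfyszd3dzMzd3ciZmay6doqpqprLvLpmmkAga9u73d3e/qzN7rdpvM3dyUzd3s3IeJq7qs3bl6vLqHZr3bzd3d7vxmh2V6mrzMy4eN7e3O2Wm7vL24Z83NvNq7zdzd3dzM2WZmed2ZrLqXa5vt7amsiLzLqFWd7c3L3d7t3c28yquXmLzuybqqqGOsmrzLupeHnLlljO7tzLre7d3czaqpyolzaau97KmGONu5mZzt3amHdlne7u3Mut7t3cy8l2q4m7YzjO7bl0Nc26mZztxYqsdYzt7t3My63dzd7tupvamcy1Wc3KcxAou6ms7ttWiZrMVpqZiHmZrN3u7v7u7smKzb24aIVHd6qrvN2624upmJvbhDI1iqqu3O7+7+/uy4m7vsllat3Lrd27l3vb3LqZit7u7d273u/sve7u3+l4yqrcvM7t3MvOqJmYnM7suqm4ru7u7t7u7u/M7uzNqamczLve7tzMzd3bm6zu7u6pqruK7u7u7N3t3s3Lq+u8u7y7zLzd3dzN3e7c3/7u7sibzLit7u7s3d3duInO7O3M282ovd3d3d3u7u7u7u7u2GnMyone7v2s7tsiWt7+3d3aq4jN3d3d3d7u7/7u7d3ZRqzMuazd7Ha8yrzd7/3d3dq7q7zd3d3d7u7//u3N3Ntzet3dzcy6qIzd3Nqrzd3d26urrM3N3u7u7u//7dzMzMQ4vv7t3czKid7t3Lm93d3crL28zd3u7u7u7u7t3MzNyzSL7u3e7e7Ive3cvb3d3dyszMvM3d3u7u7u7u3dzczco0i83d3d3uqszM3L3d3d3Jrc2Kzd3d3u7u3d3czMzN3KNYzN3d3d3bzczNvN3d3Ml63MebvMzN7t3d3dzMu5nMxjSrzcvN7t3M3dzM3d3d3padzGRXi8zN3d3Ny4ZCAUu7ZGeby93d3bvN3d3d3d3v/HfMylFIq7vcyph1AAAiE5vYhkat7ty7uszN3e3d3d3dya3c3Iebu7y4ZVREjO7qut3tp4vMzN3cvM3e"/>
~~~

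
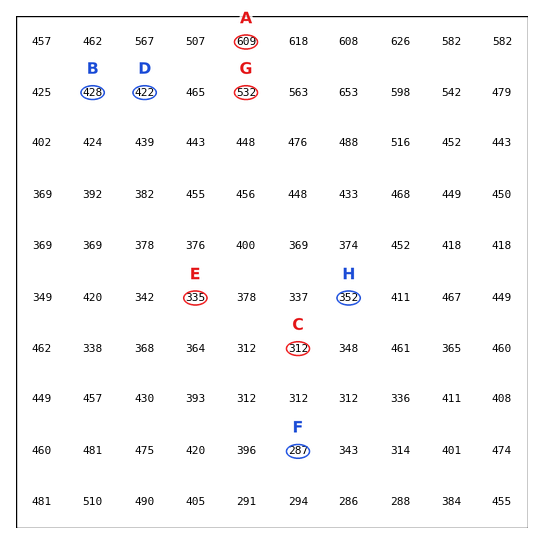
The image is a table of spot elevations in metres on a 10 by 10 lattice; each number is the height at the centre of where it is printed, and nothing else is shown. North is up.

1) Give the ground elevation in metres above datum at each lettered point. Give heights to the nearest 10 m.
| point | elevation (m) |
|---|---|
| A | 610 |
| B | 430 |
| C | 310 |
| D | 420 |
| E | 330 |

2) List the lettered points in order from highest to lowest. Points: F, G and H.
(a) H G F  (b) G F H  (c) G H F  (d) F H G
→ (c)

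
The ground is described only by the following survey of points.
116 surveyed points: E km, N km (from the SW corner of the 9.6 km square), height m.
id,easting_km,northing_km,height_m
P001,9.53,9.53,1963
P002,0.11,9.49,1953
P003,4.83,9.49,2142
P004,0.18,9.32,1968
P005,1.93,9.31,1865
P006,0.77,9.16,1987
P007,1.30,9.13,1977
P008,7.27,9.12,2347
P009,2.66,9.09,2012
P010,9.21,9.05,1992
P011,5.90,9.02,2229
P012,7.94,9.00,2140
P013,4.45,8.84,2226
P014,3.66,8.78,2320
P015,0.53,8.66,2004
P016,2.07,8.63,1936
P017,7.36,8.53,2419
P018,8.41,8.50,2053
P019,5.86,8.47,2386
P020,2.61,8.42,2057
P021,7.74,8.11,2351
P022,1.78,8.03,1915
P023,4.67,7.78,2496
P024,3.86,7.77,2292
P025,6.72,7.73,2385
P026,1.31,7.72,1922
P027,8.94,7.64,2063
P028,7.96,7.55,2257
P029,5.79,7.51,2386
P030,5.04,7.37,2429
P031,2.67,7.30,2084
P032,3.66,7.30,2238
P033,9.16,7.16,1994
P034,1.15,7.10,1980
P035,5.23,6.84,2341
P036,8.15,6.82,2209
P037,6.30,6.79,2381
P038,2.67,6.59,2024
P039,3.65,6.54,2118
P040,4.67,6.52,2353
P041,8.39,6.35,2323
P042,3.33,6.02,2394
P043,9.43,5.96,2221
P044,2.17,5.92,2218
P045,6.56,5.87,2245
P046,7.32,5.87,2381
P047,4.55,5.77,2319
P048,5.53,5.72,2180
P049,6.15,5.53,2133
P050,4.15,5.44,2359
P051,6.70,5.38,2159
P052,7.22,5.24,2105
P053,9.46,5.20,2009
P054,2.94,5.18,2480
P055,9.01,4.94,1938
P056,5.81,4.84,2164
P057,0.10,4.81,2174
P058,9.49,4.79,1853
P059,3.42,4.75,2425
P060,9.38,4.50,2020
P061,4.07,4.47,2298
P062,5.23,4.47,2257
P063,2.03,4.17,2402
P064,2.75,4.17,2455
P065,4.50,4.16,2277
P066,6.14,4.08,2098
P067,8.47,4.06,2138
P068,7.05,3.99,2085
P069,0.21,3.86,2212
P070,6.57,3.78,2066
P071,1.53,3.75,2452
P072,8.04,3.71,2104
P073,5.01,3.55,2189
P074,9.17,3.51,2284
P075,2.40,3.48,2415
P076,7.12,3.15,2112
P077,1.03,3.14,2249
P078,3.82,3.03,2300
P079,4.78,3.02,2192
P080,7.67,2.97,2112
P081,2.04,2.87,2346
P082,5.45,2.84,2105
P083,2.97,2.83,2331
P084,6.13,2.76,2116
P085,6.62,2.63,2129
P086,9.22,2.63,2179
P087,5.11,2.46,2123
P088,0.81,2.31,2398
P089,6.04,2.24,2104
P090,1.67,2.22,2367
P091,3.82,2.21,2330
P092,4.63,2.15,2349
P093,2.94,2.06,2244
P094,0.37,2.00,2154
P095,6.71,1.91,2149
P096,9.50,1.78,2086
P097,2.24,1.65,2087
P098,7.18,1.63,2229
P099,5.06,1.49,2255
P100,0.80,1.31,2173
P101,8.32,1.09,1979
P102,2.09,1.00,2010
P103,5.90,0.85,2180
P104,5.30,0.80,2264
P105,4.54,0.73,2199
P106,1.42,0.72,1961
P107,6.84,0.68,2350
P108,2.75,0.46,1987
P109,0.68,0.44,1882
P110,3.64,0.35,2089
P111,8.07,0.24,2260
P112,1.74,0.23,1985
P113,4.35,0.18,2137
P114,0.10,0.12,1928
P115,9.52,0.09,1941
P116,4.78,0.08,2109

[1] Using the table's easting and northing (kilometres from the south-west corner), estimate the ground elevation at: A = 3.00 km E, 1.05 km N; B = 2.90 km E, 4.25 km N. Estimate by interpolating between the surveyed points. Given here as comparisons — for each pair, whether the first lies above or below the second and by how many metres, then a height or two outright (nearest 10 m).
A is below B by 300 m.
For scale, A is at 2100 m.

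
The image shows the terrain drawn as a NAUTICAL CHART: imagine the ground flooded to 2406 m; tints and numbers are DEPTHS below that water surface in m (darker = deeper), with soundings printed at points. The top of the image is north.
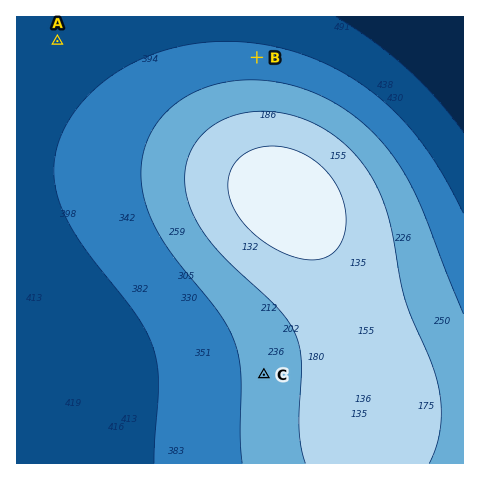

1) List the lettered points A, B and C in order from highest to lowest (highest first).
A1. ["C", "B", "A"]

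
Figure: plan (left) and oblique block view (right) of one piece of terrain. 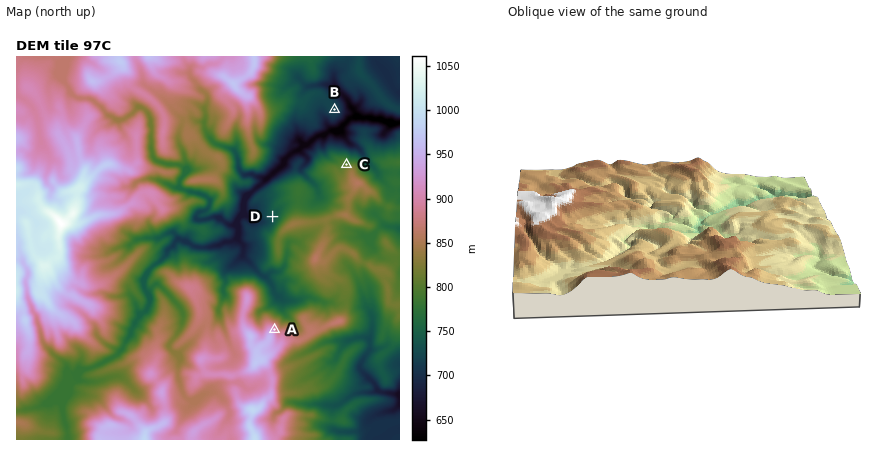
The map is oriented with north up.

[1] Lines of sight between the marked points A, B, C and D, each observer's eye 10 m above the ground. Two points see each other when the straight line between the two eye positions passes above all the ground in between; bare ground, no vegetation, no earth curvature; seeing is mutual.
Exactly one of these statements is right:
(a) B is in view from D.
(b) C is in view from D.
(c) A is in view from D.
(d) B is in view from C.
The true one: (d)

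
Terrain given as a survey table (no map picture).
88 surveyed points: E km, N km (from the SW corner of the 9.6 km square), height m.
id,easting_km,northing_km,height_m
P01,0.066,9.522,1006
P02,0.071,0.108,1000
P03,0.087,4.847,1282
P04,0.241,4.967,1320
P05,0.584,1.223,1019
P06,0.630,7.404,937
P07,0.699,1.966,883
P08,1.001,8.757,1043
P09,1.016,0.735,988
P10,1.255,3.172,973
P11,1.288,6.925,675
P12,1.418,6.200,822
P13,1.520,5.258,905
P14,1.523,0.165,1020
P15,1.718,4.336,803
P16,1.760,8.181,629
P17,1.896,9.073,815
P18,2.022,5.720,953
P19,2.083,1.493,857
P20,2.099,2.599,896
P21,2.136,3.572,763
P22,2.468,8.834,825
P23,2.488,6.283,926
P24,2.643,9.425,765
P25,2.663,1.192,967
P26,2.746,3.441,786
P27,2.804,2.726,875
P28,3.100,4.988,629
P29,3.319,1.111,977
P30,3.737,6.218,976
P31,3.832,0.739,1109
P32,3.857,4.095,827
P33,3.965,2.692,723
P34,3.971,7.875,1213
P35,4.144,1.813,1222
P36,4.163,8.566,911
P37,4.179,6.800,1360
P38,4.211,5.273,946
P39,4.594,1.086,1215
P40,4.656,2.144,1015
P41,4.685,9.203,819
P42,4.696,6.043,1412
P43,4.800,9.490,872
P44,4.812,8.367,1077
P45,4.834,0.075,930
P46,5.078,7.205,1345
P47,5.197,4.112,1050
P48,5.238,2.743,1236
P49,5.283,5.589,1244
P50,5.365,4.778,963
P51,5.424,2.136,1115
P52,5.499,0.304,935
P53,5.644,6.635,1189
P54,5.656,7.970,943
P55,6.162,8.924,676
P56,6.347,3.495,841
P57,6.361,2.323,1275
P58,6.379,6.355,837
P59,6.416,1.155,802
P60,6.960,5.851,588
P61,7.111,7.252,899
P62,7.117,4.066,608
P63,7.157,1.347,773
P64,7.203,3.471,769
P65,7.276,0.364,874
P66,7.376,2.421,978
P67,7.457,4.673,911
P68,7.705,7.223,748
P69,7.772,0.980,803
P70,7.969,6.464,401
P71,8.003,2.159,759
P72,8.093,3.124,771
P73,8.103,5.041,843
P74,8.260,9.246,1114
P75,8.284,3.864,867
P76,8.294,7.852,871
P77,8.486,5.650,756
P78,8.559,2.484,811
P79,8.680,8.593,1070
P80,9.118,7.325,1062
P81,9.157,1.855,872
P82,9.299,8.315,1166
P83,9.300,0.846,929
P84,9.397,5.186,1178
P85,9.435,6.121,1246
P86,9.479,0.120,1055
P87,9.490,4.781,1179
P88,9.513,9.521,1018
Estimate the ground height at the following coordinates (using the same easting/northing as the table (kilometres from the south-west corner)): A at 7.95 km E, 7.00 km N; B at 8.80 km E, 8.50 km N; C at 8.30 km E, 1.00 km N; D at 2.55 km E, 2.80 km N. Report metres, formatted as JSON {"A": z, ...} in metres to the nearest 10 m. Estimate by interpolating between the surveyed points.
{"A": 580, "B": 1100, "C": 880, "D": 950}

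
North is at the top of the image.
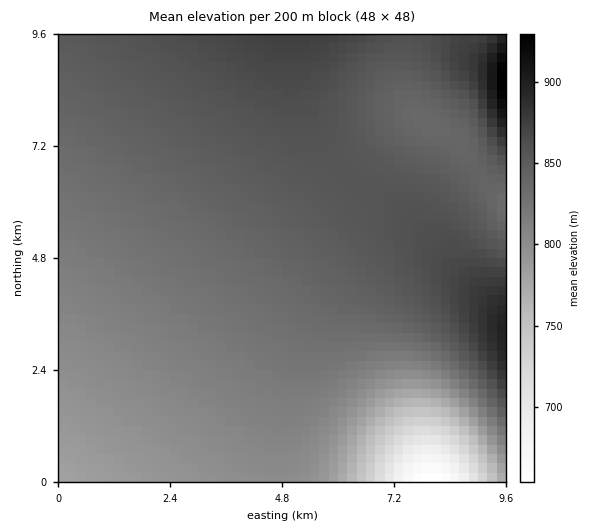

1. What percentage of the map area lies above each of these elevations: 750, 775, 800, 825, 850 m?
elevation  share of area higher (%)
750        97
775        95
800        86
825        64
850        33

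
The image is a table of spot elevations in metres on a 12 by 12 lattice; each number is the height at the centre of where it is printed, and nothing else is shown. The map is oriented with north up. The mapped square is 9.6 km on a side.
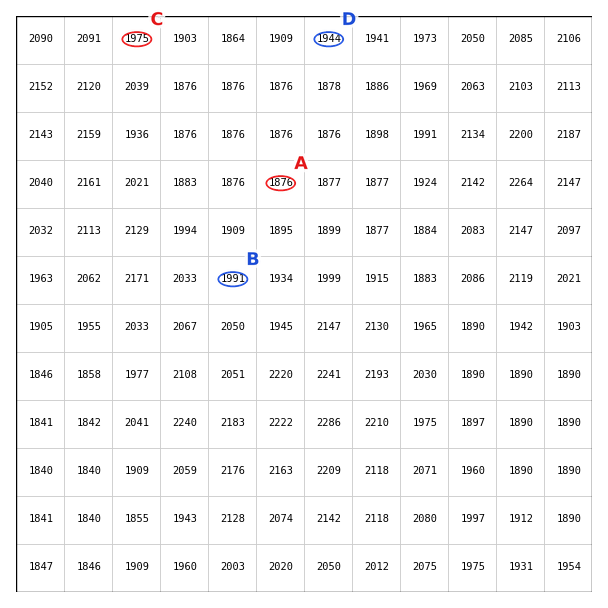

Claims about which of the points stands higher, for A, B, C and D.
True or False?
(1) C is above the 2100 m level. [False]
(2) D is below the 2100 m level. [True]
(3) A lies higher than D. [False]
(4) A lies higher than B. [False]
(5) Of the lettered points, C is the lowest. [False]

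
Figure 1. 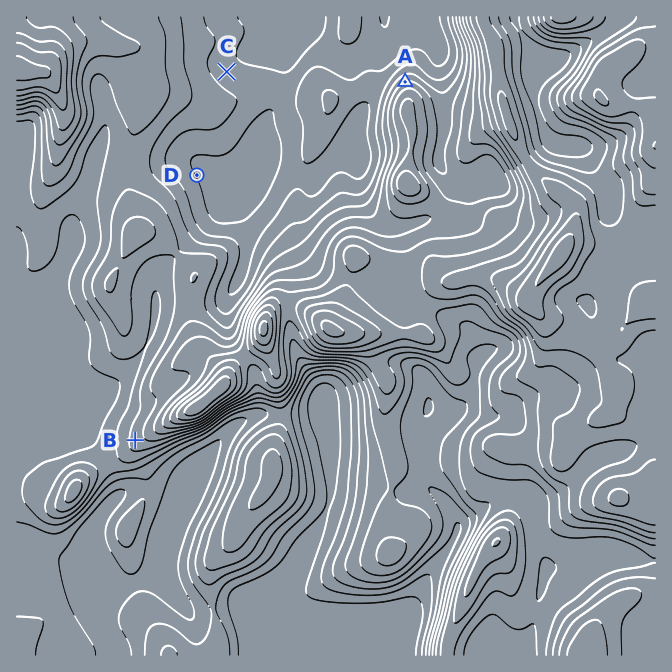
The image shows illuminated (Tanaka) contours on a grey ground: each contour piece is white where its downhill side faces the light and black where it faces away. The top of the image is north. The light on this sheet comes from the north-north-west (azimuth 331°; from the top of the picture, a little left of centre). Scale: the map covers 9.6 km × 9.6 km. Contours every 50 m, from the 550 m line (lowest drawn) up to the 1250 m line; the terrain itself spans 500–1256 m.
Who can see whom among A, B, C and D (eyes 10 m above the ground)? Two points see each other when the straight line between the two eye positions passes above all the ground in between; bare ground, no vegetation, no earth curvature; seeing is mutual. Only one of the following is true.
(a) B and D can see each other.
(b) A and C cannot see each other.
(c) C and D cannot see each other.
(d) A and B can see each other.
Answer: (c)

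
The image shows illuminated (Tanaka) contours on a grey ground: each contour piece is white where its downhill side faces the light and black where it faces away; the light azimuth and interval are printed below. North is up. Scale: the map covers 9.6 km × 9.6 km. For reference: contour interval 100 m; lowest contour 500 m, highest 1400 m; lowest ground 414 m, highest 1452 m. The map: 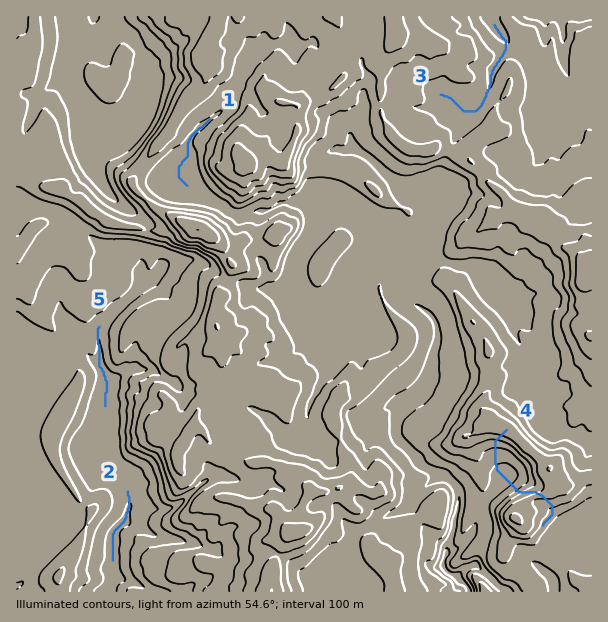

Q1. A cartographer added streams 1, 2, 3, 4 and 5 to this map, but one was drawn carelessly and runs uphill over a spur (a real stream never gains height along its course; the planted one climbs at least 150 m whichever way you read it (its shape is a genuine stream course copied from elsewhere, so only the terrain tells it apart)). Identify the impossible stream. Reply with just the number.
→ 4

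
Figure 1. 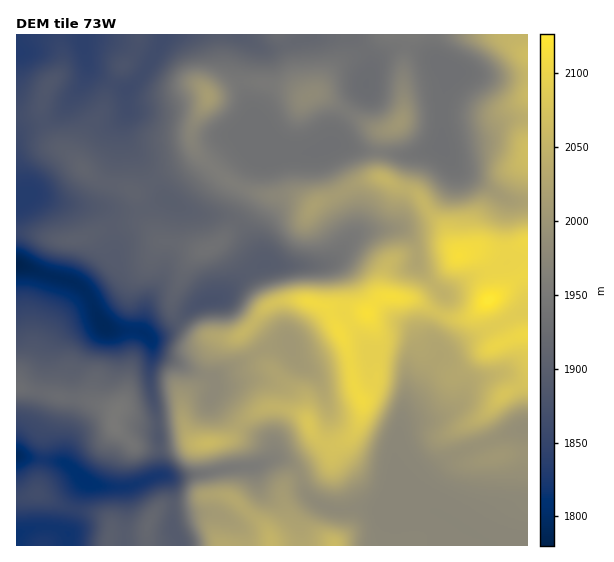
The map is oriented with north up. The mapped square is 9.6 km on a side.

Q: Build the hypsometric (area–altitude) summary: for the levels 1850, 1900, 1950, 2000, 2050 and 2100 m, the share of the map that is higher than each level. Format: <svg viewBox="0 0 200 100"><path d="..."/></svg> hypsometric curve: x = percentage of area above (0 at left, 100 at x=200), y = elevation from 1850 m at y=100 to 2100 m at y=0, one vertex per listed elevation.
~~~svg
<svg viewBox="0 0 200 100"><path d="M183 100l-34-20-46-20-41-20-36-20-19-20"/></svg>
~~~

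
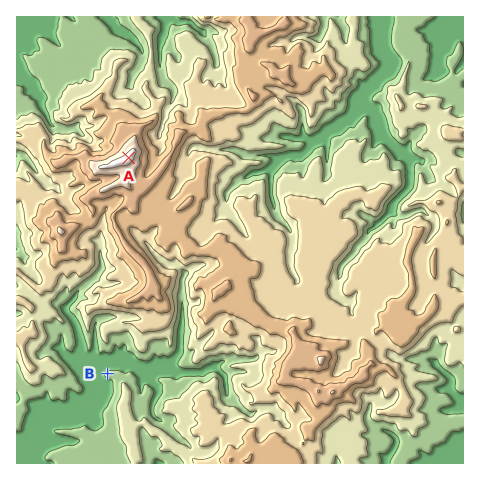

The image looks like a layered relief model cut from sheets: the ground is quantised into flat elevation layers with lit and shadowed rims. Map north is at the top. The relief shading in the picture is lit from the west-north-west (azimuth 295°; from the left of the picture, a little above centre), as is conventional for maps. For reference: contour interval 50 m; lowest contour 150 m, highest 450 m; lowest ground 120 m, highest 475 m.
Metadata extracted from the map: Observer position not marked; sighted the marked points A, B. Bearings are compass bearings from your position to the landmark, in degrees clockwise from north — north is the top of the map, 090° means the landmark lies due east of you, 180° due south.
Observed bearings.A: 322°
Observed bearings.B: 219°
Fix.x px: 204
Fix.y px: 254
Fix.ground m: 310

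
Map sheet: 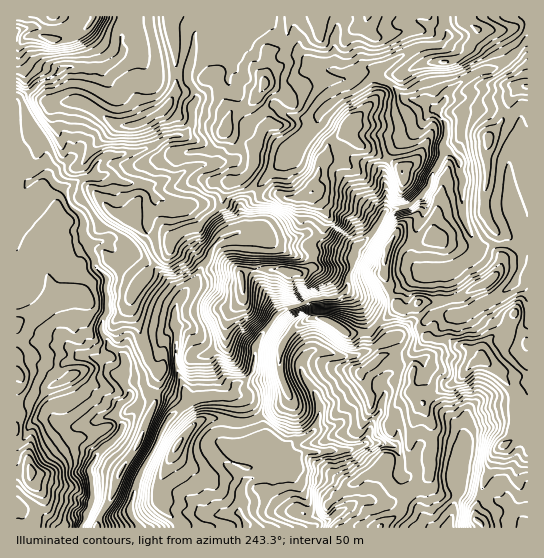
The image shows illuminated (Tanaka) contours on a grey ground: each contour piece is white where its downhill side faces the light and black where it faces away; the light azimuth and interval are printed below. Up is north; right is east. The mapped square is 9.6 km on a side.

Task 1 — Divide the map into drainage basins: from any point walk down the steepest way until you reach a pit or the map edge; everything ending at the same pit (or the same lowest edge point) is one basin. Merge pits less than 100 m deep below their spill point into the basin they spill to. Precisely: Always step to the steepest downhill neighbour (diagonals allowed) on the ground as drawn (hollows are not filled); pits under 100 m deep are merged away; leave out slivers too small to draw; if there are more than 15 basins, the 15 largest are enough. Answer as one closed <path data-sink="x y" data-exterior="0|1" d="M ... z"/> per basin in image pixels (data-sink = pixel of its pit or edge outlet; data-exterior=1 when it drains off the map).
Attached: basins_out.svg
<path data-sink="139 527" data-exterior="1" d="M527 16l-511 1 0 305 22-9 17-13 16-4 11 1 13 12 18 10 4 0 8-9 5-10 1 10 8 16 9 33 11 12-3 30-3 8-17 40-17 25-6 19-14 25-1 10 81 0 0-6-15-13-5-12 4-22 13-28 11-14 14-13 21-1 13 4 10 0 9-3 28-15 7-7 0-3-9-22 0-23 13-21 16-10 17 1 20 13 23-1 12 25 13-5 16 1 5-4-4 44 12 10 7-7 27-15 17-18 7-3 6 3 18 16 11 15 1 39 11-2z"/><path data-sink="246 526" data-exterior="0" d="M322 319l-13 0-10 5-6 5-12 17-1 27 9 22 0 3-7 7-28 15-9 3-10 0-13-4-21 1-20 19-16 30-6 22 2 14 18 17 2 6 198 0 22-18 6-15 12-6 6-6 6-10 0-20 2-12-1-16-8-20-13-12 5-43-6 3-16-1-13 5-12-25-23 1-12-9z"/><path data-sink="91 502" data-exterior="0" d="M79 296l-24 4-17 13-22 10 0 151 15-1 2 10 10 12 0 6-10 27 64-1 2-9 14-25 6-19 17-25 20-48 3-30-11-12-9-33-8-16 0-9-6 10-8 8-4 0-18-10z"/><path data-sink="449 527" data-exterior="1" d="M482 360l-8 3-17 18-12 6-21 14 0 8 8 16 1 21-2 7 0 20-6 10-6 6-14 8-4 13-20 18 102-1-2-4-5-4 0-10 7-23 13-35 17-11 4-6 0-23-1-17-4-7-21-22z"/><path data-sink="523 527" data-exterior="1" d="M527 432l-9 1-5 7-14 8-6 9-17 52 0 10 7 9 45-1z"/>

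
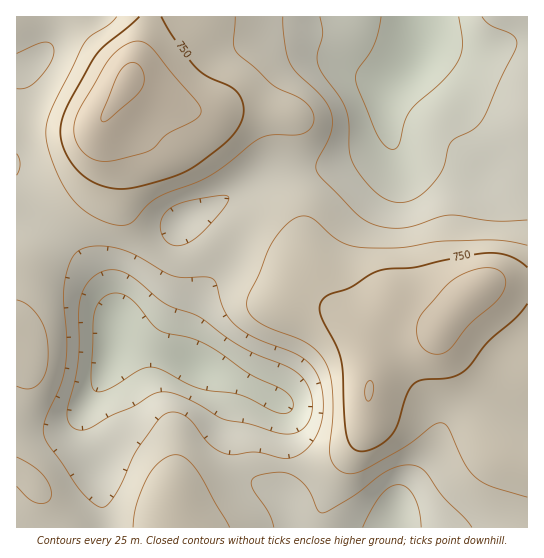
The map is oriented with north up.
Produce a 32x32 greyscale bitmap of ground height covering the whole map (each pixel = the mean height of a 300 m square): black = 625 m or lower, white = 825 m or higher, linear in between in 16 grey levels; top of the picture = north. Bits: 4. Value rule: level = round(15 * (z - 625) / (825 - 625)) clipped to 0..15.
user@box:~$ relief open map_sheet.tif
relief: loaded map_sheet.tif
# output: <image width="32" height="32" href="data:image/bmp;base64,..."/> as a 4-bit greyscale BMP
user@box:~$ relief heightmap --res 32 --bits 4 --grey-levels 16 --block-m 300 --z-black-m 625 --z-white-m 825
<image width="32" height="32" href="data:image/bmp;base64,Qk12AgAAAAAAAHYAAAAoAAAAIAAAACAAAAABAAQAAAAAAAACAAATCwAAEwsAABAAAAAAAAAAAAAAABEREQAiIiIAMzMzAERERABVVVUAZmZmAHd3dwCIiIgAmZmZAKqqqgC7u7sAzMzMAN3d3QDu7u4A////AHd3ZmiZmYd2VWVUMzRVZnd3d2ZnmZh3ZlVmZUM0Vmd3iHZVZ4mYdmVVZmZURWZ3iId1VVaIh3ZmZmeHZVZniIh3ZURWd3dmZmZniYd2d4iZdlREVWd2VVVEV5qph3iIiHZUNEVWZURDM0ebuph4iIh2UzM0VVQzMiJHm7qYiIiId2QiI0QyIiIiR5u6mYiIiIhkISIiEREiM1ebu6qpmZmIdSERIRESNEVoq7urupmZiHUhESESI0Vniaq7u8upmYh1IREiI0VniJmqu7zMupmHZTESI0RWeJmaqru7zMupd2UyIkRVVniZmaqru7zMundlQzRVZmZ4mZmZqqq7zLp3ZVRFZmZmeImZmZmZqruqdmZlZmZmZmeIiIh3iIiJiGZmZ3dlVmZniId3ZmZ3d3ZmZ3iIdVVmZ3d3ZlVVZmVVZneJmIdmZmZ3dmVERFVVVWZ4mqqZh2ZmZmZUMzNERFVmiau7uqmHZmZlRDIzRERFZ4rMy7u6mHdmZUMiI0RERWebzcy7u6mId3ZDIiM0REVnm83czLu6mIiGQyEjM0RFZorN3czLupiIdUIRIjM0RWZ5vN3cu6mYd2QyEREjM0VWaKzd26mYh3ZTIhEBEjNEVWeazcupiHdlQzIRABIjNGZniau6mYh2ZUQzIQARIzR2Z3eKqZmIdmVEMyEAEjRE"/>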